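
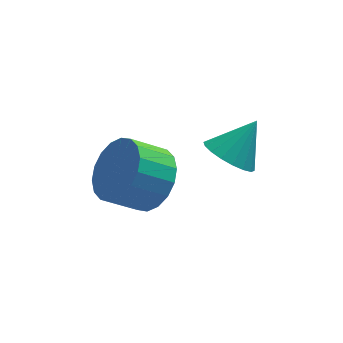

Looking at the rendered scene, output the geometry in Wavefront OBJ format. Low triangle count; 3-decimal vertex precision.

v 3.571 2.281 -0.362
v 3.885 2.812 -0.871
v 4.389 2.739 0.622
v 3.612 2.991 -0.728
v 3.332 3.029 -0.512
v 3.098 2.919 -0.267
v 2.958 2.683 -0.04
v 2.94 2.367 0.122
v 3.046 2.033 0.189
v 3.257 1.749 0.146
v 3.529 1.57 0.003
v 3.81 1.532 -0.213
v 4.043 1.642 -0.458
v 4.183 1.879 -0.684
v 4.202 2.195 -0.847
v 4.095 2.528 -0.913
v 1.55 2.429 -1.237
v 2.153 2.554 -0.436
v 1.173 2.455 0.317
v 0.57 2.331 -0.483
v 2.033 2.975 -0.537
v 1.053 2.876 0.216
v 1.817 3.288 -0.777
v 0.837 3.189 -0.024
v 1.548 3.431 -1.108
v 0.568 3.332 -0.354
v 1.279 3.376 -1.464
v 0.3 3.277 -0.711
v 1.065 3.133 -1.775
v 0.085 3.034 -1.022
v 0.946 2.751 -1.98
v -0.034 2.652 -1.226
v 0.947 2.305 -2.037
v -0.033 2.206 -1.284
v 1.067 1.884 -1.936
v 0.087 1.785 -1.183
v 1.283 1.571 -1.696
v 0.303 1.472 -0.943
v 1.552 1.428 -1.366
v 0.572 1.329 -0.612
v 1.82 1.483 -1.009
v 0.841 1.384 -0.256
v 2.035 1.726 -0.698
v 1.055 1.627 0.055
v 2.154 2.108 -0.494
v 1.174 2.009 0.26
f 2 1 4
f 2 4 3
f 4 1 5
f 4 5 3
f 5 1 6
f 5 6 3
f 6 1 7
f 6 7 3
f 7 1 8
f 7 8 3
f 8 1 9
f 8 9 3
f 9 1 10
f 9 10 3
f 10 1 11
f 10 11 3
f 11 1 12
f 11 12 3
f 12 1 13
f 12 13 3
f 13 1 14
f 13 14 3
f 14 1 15
f 14 15 3
f 15 1 16
f 15 16 3
f 16 1 2
f 16 2 3
f 18 17 21
f 18 21 19
f 19 21 22
f 19 22 20
f 21 17 23
f 21 23 22
f 22 23 24
f 22 24 20
f 23 17 25
f 23 25 24
f 24 25 26
f 24 26 20
f 25 17 27
f 25 27 26
f 26 27 28
f 26 28 20
f 27 17 29
f 27 29 28
f 28 29 30
f 28 30 20
f 29 17 31
f 29 31 30
f 30 31 32
f 30 32 20
f 31 17 33
f 31 33 32
f 32 33 34
f 32 34 20
f 33 17 35
f 33 35 34
f 34 35 36
f 34 36 20
f 35 17 37
f 35 37 36
f 36 37 38
f 36 38 20
f 37 17 39
f 37 39 38
f 38 39 40
f 38 40 20
f 39 17 41
f 39 41 40
f 40 41 42
f 40 42 20
f 41 17 43
f 41 43 42
f 42 43 44
f 42 44 20
f 43 17 45
f 43 45 44
f 44 45 46
f 44 46 20
f 45 17 18
f 45 18 46
f 46 18 19
f 46 19 20



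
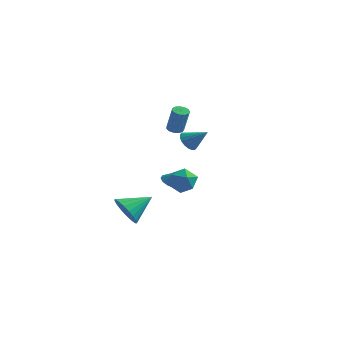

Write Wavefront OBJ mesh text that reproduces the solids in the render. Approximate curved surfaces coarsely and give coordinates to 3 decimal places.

v -0.144 -2.75 1.046
v 0.615 -3.197 1.106
v -0.795 -3.923 0.554
v -0.036 -4.37 0.614
v -0.456 -4.112 1.347
v -0.053 -3.387 1.651
v -0.127 -3.733 0.009
v 0.276 -3.008 0.313
v 0.626 -3.804 0.465
v 0.423 -4.039 1.292
v -0.603 -3.081 0.368
v -0.806 -3.316 1.195
v -3.184 0.917 -1.209
v -2.761 0.525 -1.487
v -2.616 0.923 -0.351
v -2.651 0.897 -1.563
v -2.745 1.277 -1.504
v -3.006 1.519 -1.332
v -3.336 1.531 -1.114
v -3.608 1.308 -0.932
v -3.718 0.936 -0.856
v -3.624 0.556 -0.915
v -3.363 0.314 -1.086
v -3.033 0.302 -1.305
v -4.256 3.429 1.877
v -3.824 3.683 1.779
v -3.292 3.384 3.344
v -3.724 3.131 3.443
v -4.011 3.877 1.879
v -3.479 3.578 3.445
v -4.276 3.929 1.979
v -3.744 3.63 3.545
v -4.534 3.822 2.047
v -4.002 3.523 3.612
v -4.704 3.591 2.06
v -4.172 3.292 3.626
v -4.732 3.308 2.016
v -4.2 3.01 3.581
v -4.608 3.064 1.927
v -4.076 2.766 3.493
v -4.373 2.936 1.823
v -3.841 2.637 3.388
v -4.101 2.964 1.736
v -3.569 2.666 3.301
v -3.878 3.141 1.694
v -3.346 2.842 3.259
v -3.775 3.408 1.71
v -3.243 3.11 3.275
v -3.034 -4.398 -1.639
v -2.502 -4.234 -2.482
v -2.106 -3.202 -0.821
v -2.818 -3.96 -2.523
v -3.171 -3.763 -2.412
v -3.501 -3.675 -2.167
v -3.749 -3.712 -1.831
v -3.874 -3.867 -1.461
v -3.854 -4.115 -1.123
v -3.692 -4.411 -0.873
v -3.416 -4.705 -0.756
v -3.074 -4.946 -0.792
v -2.725 -5.092 -0.974
v -2.429 -5.118 -1.271
v -2.238 -5.02 -1.632
v -2.184 -4.814 -1.994
v -2.278 -4.536 -2.294
v -2.566 1.811 1.654
v -2.196 2.082 1.112
v -1.434 1.929 2.486
v -2.321 2.339 1.247
v -2.496 2.491 1.462
v -2.684 2.509 1.715
v -2.848 2.388 1.956
v -2.957 2.153 2.137
v -2.989 1.85 2.223
v -2.936 1.54 2.195
v -2.81 1.283 2.061
v -2.636 1.131 1.846
v -2.448 1.114 1.592
v -2.283 1.234 1.351
v -2.175 1.469 1.17
v -2.143 1.772 1.085
f 1 12 6
f 1 6 2
f 1 2 8
f 1 8 11
f 1 11 12
f 2 6 10
f 6 12 5
f 12 11 3
f 11 8 7
f 8 2 9
f 4 10 5
f 4 5 3
f 4 3 7
f 4 7 9
f 4 9 10
f 5 10 6
f 3 5 12
f 7 3 11
f 9 7 8
f 10 9 2
f 14 13 16
f 14 16 15
f 16 13 17
f 16 17 15
f 17 13 18
f 17 18 15
f 18 13 19
f 18 19 15
f 19 13 20
f 19 20 15
f 20 13 21
f 20 21 15
f 21 13 22
f 21 22 15
f 22 13 23
f 22 23 15
f 23 13 24
f 23 24 15
f 24 13 14
f 24 14 15
f 26 25 29
f 26 29 27
f 27 29 30
f 27 30 28
f 29 25 31
f 29 31 30
f 30 31 32
f 30 32 28
f 31 25 33
f 31 33 32
f 32 33 34
f 32 34 28
f 33 25 35
f 33 35 34
f 34 35 36
f 34 36 28
f 35 25 37
f 35 37 36
f 36 37 38
f 36 38 28
f 37 25 39
f 37 39 38
f 38 39 40
f 38 40 28
f 39 25 41
f 39 41 40
f 40 41 42
f 40 42 28
f 41 25 43
f 41 43 42
f 42 43 44
f 42 44 28
f 43 25 45
f 43 45 44
f 44 45 46
f 44 46 28
f 45 25 47
f 45 47 46
f 46 47 48
f 46 48 28
f 47 25 26
f 47 26 48
f 48 26 27
f 48 27 28
f 50 49 52
f 50 52 51
f 52 49 53
f 52 53 51
f 53 49 54
f 53 54 51
f 54 49 55
f 54 55 51
f 55 49 56
f 55 56 51
f 56 49 57
f 56 57 51
f 57 49 58
f 57 58 51
f 58 49 59
f 58 59 51
f 59 49 60
f 59 60 51
f 60 49 61
f 60 61 51
f 61 49 62
f 61 62 51
f 62 49 63
f 62 63 51
f 63 49 64
f 63 64 51
f 64 49 65
f 64 65 51
f 65 49 50
f 65 50 51
f 67 66 69
f 67 69 68
f 69 66 70
f 69 70 68
f 70 66 71
f 70 71 68
f 71 66 72
f 71 72 68
f 72 66 73
f 72 73 68
f 73 66 74
f 73 74 68
f 74 66 75
f 74 75 68
f 75 66 76
f 75 76 68
f 76 66 77
f 76 77 68
f 77 66 78
f 77 78 68
f 78 66 79
f 78 79 68
f 79 66 80
f 79 80 68
f 80 66 81
f 80 81 68
f 81 66 67
f 81 67 68



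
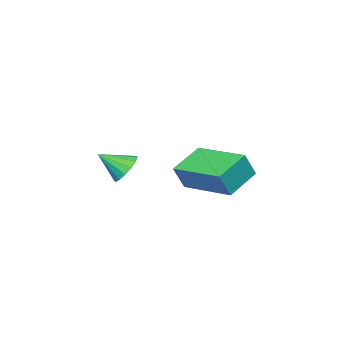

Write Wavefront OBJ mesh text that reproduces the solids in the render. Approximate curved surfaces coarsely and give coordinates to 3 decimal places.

v 2.748 2.118 -1.35
v 3.087 2.002 -0.568
v 2.82 3.882 -1.12
v 3.16 3.766 -0.338
v 3.84 2.134 -1.822
v 4.18 2.018 -1.04
v 3.913 3.898 -1.592
v 4.252 3.782 -0.81
v 3.72 -0.239 -1.853
v 4.216 -0.021 -2.061
v 4.24 -0.861 -1.267
v 4.15 0.149 -1.822
v 3.97 0.215 -1.592
v 3.723 0.16 -1.431
v 3.474 -0.003 -1.383
v 3.292 -0.228 -1.461
v 3.225 -0.456 -1.644
v 3.29 -0.627 -1.883
v 3.47 -0.693 -2.113
v 3.718 -0.637 -2.274
v 3.966 -0.475 -2.322
v 4.148 -0.249 -2.244
f 2 4 1
f 5 2 1
f 1 4 3
f 3 5 1
f 2 8 4
f 6 2 5
f 6 8 2
f 4 8 3
f 7 5 3
f 3 8 7
f 7 6 5
f 8 6 7
f 10 9 12
f 10 12 11
f 12 9 13
f 12 13 11
f 13 9 14
f 13 14 11
f 14 9 15
f 14 15 11
f 15 9 16
f 15 16 11
f 16 9 17
f 16 17 11
f 17 9 18
f 17 18 11
f 18 9 19
f 18 19 11
f 19 9 20
f 19 20 11
f 20 9 21
f 20 21 11
f 21 9 22
f 21 22 11
f 22 9 10
f 22 10 11



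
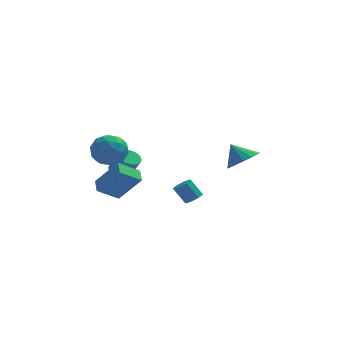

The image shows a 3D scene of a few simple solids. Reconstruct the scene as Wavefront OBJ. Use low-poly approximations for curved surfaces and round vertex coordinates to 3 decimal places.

v 0.699 -1.184 -0.775
v 0.975 -1.656 -0.483
v 0.317 -1.429 0.507
v 0.041 -0.956 0.215
v 1.206 -1.246 -0.424
v 0.548 -1.019 0.566
v 1.14 -0.799 -0.57
v 0.482 -0.572 0.42
v 0.816 -0.578 -0.836
v 0.158 -0.351 0.154
v 0.423 -0.711 -1.067
v -0.235 -0.484 -0.077
v 0.192 -1.121 -1.126
v -0.466 -0.894 -0.136
v 0.258 -1.568 -0.98
v -0.4 -1.341 0.01
v 0.582 -1.789 -0.714
v -0.076 -1.562 0.276
v -4.568 -2.93 0.617
v -3.287 -3.313 2.224
v -4.706 -2.046 0.937
v -3.425 -2.429 2.544
v -3.395 -2.451 -0.204
v -2.114 -2.834 1.403
v -3.533 -1.567 0.116
v -2.252 -1.95 1.723
v 3.442 -1.199 2.206
v 4.184 -1.522 2.89
v 2.718 -0.681 3.234
v 4.337 -1.016 2.743
v 4.25 -0.559 2.452
v 3.946 -0.274 2.094
v 3.508 -0.236 1.767
v 3.051 -0.457 1.557
v 2.699 -0.877 1.521
v 2.546 -1.382 1.669
v 2.633 -1.839 1.96
v 2.937 -2.125 2.317
v 3.376 -2.162 2.644
v 3.832 -1.941 2.854
v -3.476 0.35 0.667
v -2.888 0.669 0.498
v -2.275 0.208 1.764
v -2.864 -0.11 1.933
v -3.017 0.864 0.632
v -2.404 0.403 1.898
v -3.216 0.981 0.77
v -2.603 0.52 2.036
v -3.454 1.002 0.893
v -2.842 0.541 2.159
v -3.696 0.924 0.982
v -3.084 0.463 2.248
v -3.904 0.758 1.022
v -3.292 0.297 2.289
v -4.048 0.531 1.009
v -3.435 0.07 2.275
v -4.104 0.276 0.943
v -3.492 -0.185 2.209
v -4.065 0.032 0.836
v -3.452 -0.429 2.102
v -3.936 -0.163 0.702
v -3.323 -0.624 1.968
v -3.737 -0.28 0.564
v -3.124 -0.741 1.83
v -3.498 -0.301 0.441
v -2.886 -0.762 1.707
v -3.256 -0.223 0.352
v -2.644 -0.684 1.618
v -3.048 -0.057 0.311
v -2.436 -0.518 1.578
v -2.905 0.17 0.325
v -2.292 -0.291 1.591
v -2.848 0.425 0.391
v -2.236 -0.036 1.657
v -4.786 -2.318 3.891
v -3.8 -1.887 4.218
v -3.92 -3.733 3.142
v -2.934 -3.302 3.469
v -3.655 -3.701 4.235
v -4.19 -2.827 4.698
v -3.53 -2.793 2.662
v -4.065 -1.919 3.125
v -3.023 -2.181 3.459
v -3.101 -2.742 4.431
v -4.619 -2.878 2.929
v -4.697 -3.439 3.901
v -4.369 -1.978 4.12
v -3.351 -3.642 3.24
v -3.774 -3.877 3.69
v -3.195 -3.623 3.883
v -4.599 -2.531 4.402
v -4.019 -2.277 4.594
v -3.933 -3.344 4.605
v -3.701 -3.343 2.766
v -3.121 -3.089 2.958
v -4.525 -1.997 3.477
v -3.946 -1.743 3.67
v -3.787 -2.276 2.755
v -3.333 -1.897 3.866
v -2.824 -2.729 3.426
v -3.174 -2.43 2.952
v -3.489 -1.916 3.223
v -3.378 -2.227 4.437
v -2.869 -3.059 3.997
v -3.293 -3.294 4.448
v -3.608 -2.78 4.719
v -2.922 -2.4 3.991
v -4.851 -2.561 3.363
v -4.342 -3.393 2.923
v -4.112 -2.84 2.641
v -4.427 -2.326 2.912
v -4.896 -2.891 3.934
v -4.387 -3.723 3.494
v -4.231 -3.704 4.137
v -4.546 -3.19 4.408
v -4.798 -3.22 3.369
f 2 1 5
f 2 5 3
f 3 5 6
f 3 6 4
f 5 1 7
f 5 7 6
f 6 7 8
f 6 8 4
f 7 1 9
f 7 9 8
f 8 9 10
f 8 10 4
f 9 1 11
f 9 11 10
f 10 11 12
f 10 12 4
f 11 1 13
f 11 13 12
f 12 13 14
f 12 14 4
f 13 1 15
f 13 15 14
f 14 15 16
f 14 16 4
f 15 1 17
f 15 17 16
f 16 17 18
f 16 18 4
f 17 1 2
f 17 2 18
f 18 2 3
f 18 3 4
f 20 22 19
f 23 20 19
f 19 22 21
f 21 23 19
f 20 26 22
f 24 20 23
f 24 26 20
f 22 26 21
f 25 23 21
f 21 26 25
f 25 24 23
f 26 24 25
f 28 27 30
f 28 30 29
f 30 27 31
f 30 31 29
f 31 27 32
f 31 32 29
f 32 27 33
f 32 33 29
f 33 27 34
f 33 34 29
f 34 27 35
f 34 35 29
f 35 27 36
f 35 36 29
f 36 27 37
f 36 37 29
f 37 27 38
f 37 38 29
f 38 27 39
f 38 39 29
f 39 27 40
f 39 40 29
f 40 27 28
f 40 28 29
f 42 41 45
f 42 45 43
f 43 45 46
f 43 46 44
f 45 41 47
f 45 47 46
f 46 47 48
f 46 48 44
f 47 41 49
f 47 49 48
f 48 49 50
f 48 50 44
f 49 41 51
f 49 51 50
f 50 51 52
f 50 52 44
f 51 41 53
f 51 53 52
f 52 53 54
f 52 54 44
f 53 41 55
f 53 55 54
f 54 55 56
f 54 56 44
f 55 41 57
f 55 57 56
f 56 57 58
f 56 58 44
f 57 41 59
f 57 59 58
f 58 59 60
f 58 60 44
f 59 41 61
f 59 61 60
f 60 61 62
f 60 62 44
f 61 41 63
f 61 63 62
f 62 63 64
f 62 64 44
f 63 41 65
f 63 65 64
f 64 65 66
f 64 66 44
f 65 41 67
f 65 67 66
f 66 67 68
f 66 68 44
f 67 41 69
f 67 69 68
f 68 69 70
f 68 70 44
f 69 41 71
f 69 71 70
f 70 71 72
f 70 72 44
f 71 41 73
f 71 73 72
f 72 73 74
f 72 74 44
f 73 41 42
f 73 42 74
f 74 42 43
f 74 43 44
f 75 112 91
f 112 86 115
f 91 115 80
f 112 115 91
f 75 91 87
f 91 80 92
f 87 92 76
f 91 92 87
f 75 87 96
f 87 76 97
f 96 97 82
f 87 97 96
f 75 96 108
f 96 82 111
f 108 111 85
f 96 111 108
f 75 108 112
f 108 85 116
f 112 116 86
f 108 116 112
f 76 92 103
f 92 80 106
f 103 106 84
f 92 106 103
f 80 115 93
f 115 86 114
f 93 114 79
f 115 114 93
f 86 116 113
f 116 85 109
f 113 109 77
f 116 109 113
f 85 111 110
f 111 82 98
f 110 98 81
f 111 98 110
f 82 97 102
f 97 76 99
f 102 99 83
f 97 99 102
f 78 104 90
f 104 84 105
f 90 105 79
f 104 105 90
f 78 90 88
f 90 79 89
f 88 89 77
f 90 89 88
f 78 88 95
f 88 77 94
f 95 94 81
f 88 94 95
f 78 95 100
f 95 81 101
f 100 101 83
f 95 101 100
f 78 100 104
f 100 83 107
f 104 107 84
f 100 107 104
f 79 105 93
f 105 84 106
f 93 106 80
f 105 106 93
f 77 89 113
f 89 79 114
f 113 114 86
f 89 114 113
f 81 94 110
f 94 77 109
f 110 109 85
f 94 109 110
f 83 101 102
f 101 81 98
f 102 98 82
f 101 98 102
f 84 107 103
f 107 83 99
f 103 99 76
f 107 99 103



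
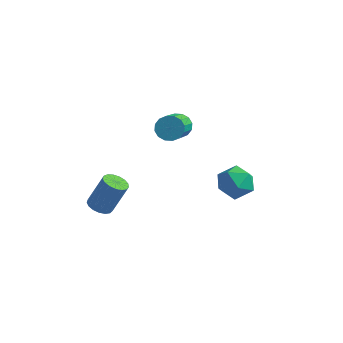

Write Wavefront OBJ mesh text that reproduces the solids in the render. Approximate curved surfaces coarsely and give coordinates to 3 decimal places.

v -1.029 -0.387 1.586
v -0.75 -0.622 1.109
v -0.153 -2.288 2.277
v -0.431 -2.053 2.754
v -0.536 -0.447 1.249
v 0.061 -2.112 2.417
v -0.453 -0.256 1.48
v 0.144 -1.921 2.647
v -0.525 -0.1 1.738
v 0.073 -1.765 2.906
v -0.731 -0.021 1.957
v -0.134 -1.686 3.124
v -1.017 -0.04 2.075
v -0.42 -1.706 3.243
v -1.307 -0.152 2.063
v -0.71 -1.818 3.231
v -1.521 -0.328 1.923
v -0.924 -1.993 3.091
v -1.604 -0.519 1.693
v -1.007 -2.184 2.86
v -1.533 -0.675 1.434
v -0.935 -2.34 2.602
v -1.326 -0.754 1.216
v -0.729 -2.419 2.383
v -1.04 -0.734 1.097
v -0.443 -2.4 2.265
v -3.007 -3.185 -2.233
v -2.675 -2.791 -2.478
v -2.162 -2.361 -1.091
v -2.493 -2.755 -0.847
v -2.91 -2.66 -2.432
v -2.396 -2.23 -1.045
v -3.166 -2.649 -2.341
v -2.653 -2.218 -0.954
v -3.387 -2.76 -2.225
v -2.873 -2.33 -0.838
v -3.52 -2.969 -2.111
v -3.006 -2.539 -0.724
v -3.535 -3.228 -2.025
v -3.022 -2.798 -0.638
v -3.43 -3.476 -1.986
v -2.917 -3.046 -0.6
v -3.227 -3.658 -2.005
v -2.714 -3.228 -0.618
v -2.974 -3.732 -2.076
v -2.461 -3.302 -0.689
v -2.729 -3.68 -2.183
v -2.215 -3.25 -0.796
v -2.547 -3.515 -2.301
v -2.034 -3.085 -0.914
v -2.47 -3.274 -2.404
v -1.957 -2.844 -1.017
v -2.516 -3.013 -2.468
v -2.003 -2.583 -1.081
v 1.998 -1.05 0.794
v 2.619 -0.864 0.242
v 1.901 -2.316 0.258
v 2.522 -2.13 -0.294
v 2.699 -2.208 0.536
v 2.759 -1.426 0.867
v 1.761 -1.754 -0.367
v 1.821 -0.972 -0.036
v 2.473 -1.299 -0.475
v 3.052 -1.58 0.082
v 1.468 -1.6 0.418
v 2.047 -1.881 0.975
f 2 1 5
f 2 5 3
f 3 5 6
f 3 6 4
f 5 1 7
f 5 7 6
f 6 7 8
f 6 8 4
f 7 1 9
f 7 9 8
f 8 9 10
f 8 10 4
f 9 1 11
f 9 11 10
f 10 11 12
f 10 12 4
f 11 1 13
f 11 13 12
f 12 13 14
f 12 14 4
f 13 1 15
f 13 15 14
f 14 15 16
f 14 16 4
f 15 1 17
f 15 17 16
f 16 17 18
f 16 18 4
f 17 1 19
f 17 19 18
f 18 19 20
f 18 20 4
f 19 1 21
f 19 21 20
f 20 21 22
f 20 22 4
f 21 1 23
f 21 23 22
f 22 23 24
f 22 24 4
f 23 1 25
f 23 25 24
f 24 25 26
f 24 26 4
f 25 1 2
f 25 2 26
f 26 2 3
f 26 3 4
f 28 27 31
f 28 31 29
f 29 31 32
f 29 32 30
f 31 27 33
f 31 33 32
f 32 33 34
f 32 34 30
f 33 27 35
f 33 35 34
f 34 35 36
f 34 36 30
f 35 27 37
f 35 37 36
f 36 37 38
f 36 38 30
f 37 27 39
f 37 39 38
f 38 39 40
f 38 40 30
f 39 27 41
f 39 41 40
f 40 41 42
f 40 42 30
f 41 27 43
f 41 43 42
f 42 43 44
f 42 44 30
f 43 27 45
f 43 45 44
f 44 45 46
f 44 46 30
f 45 27 47
f 45 47 46
f 46 47 48
f 46 48 30
f 47 27 49
f 47 49 48
f 48 49 50
f 48 50 30
f 49 27 51
f 49 51 50
f 50 51 52
f 50 52 30
f 51 27 53
f 51 53 52
f 52 53 54
f 52 54 30
f 53 27 28
f 53 28 54
f 54 28 29
f 54 29 30
f 55 66 60
f 55 60 56
f 55 56 62
f 55 62 65
f 55 65 66
f 56 60 64
f 60 66 59
f 66 65 57
f 65 62 61
f 62 56 63
f 58 64 59
f 58 59 57
f 58 57 61
f 58 61 63
f 58 63 64
f 59 64 60
f 57 59 66
f 61 57 65
f 63 61 62
f 64 63 56



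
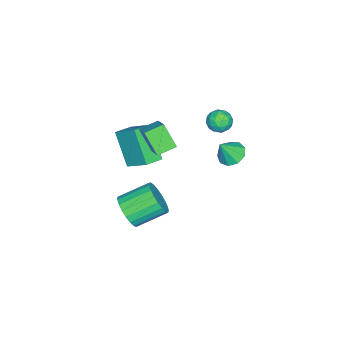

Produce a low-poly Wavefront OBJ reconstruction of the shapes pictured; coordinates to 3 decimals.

v 2.134 -0.178 3.349
v 3.105 0.603 4.166
v 2.447 0.679 2.158
v 3.418 1.46 2.975
v 2.922 -0.86 3.065
v 3.893 -0.079 3.882
v 3.235 -0.003 1.874
v 4.206 0.778 2.691
v -0.134 2.754 3.179
v 0.274 3.058 2.647
v 0.606 1.822 3.213
v 1.014 2.126 2.681
v 0.999 2.429 3.352
v 0.541 3.005 3.33
v 0.339 1.875 2.53
v -0.119 2.451 2.508
v 0.566 2.515 2.245
v 0.974 2.857 2.754
v -0.094 2.023 3.106
v 0.314 2.365 3.615
v 0.005 2.988 2.91
v 0.875 1.892 2.95
v 0.866 2.07 3.344
v 1.106 2.249 3.032
v 0.162 2.957 3.312
v 0.401 3.136 2.999
v 0.828 2.766 3.413
v 0.479 1.744 2.861
v 0.718 1.923 2.548
v -0.226 2.631 2.828
v 0.014 2.81 2.516
v 0.052 2.114 2.447
v 0.416 2.847 2.361
v 0.851 2.299 2.381
v 0.455 2.152 2.292
v 0.186 2.49 2.28
v 0.656 3.049 2.66
v 1.091 2.501 2.68
v 1.082 2.679 3.074
v 0.813 3.018 3.062
v 0.828 2.729 2.424
v -0.211 2.379 3.18
v 0.224 1.831 3.2
v 0.067 1.862 2.798
v -0.202 2.201 2.786
v 0.029 2.581 3.479
v 0.464 2.033 3.499
v 0.694 2.39 3.58
v 0.425 2.728 3.568
v 0.052 2.151 3.436
v 3.568 -1.28 -3.435
v 4.271 -1.222 -2.684
v 3.254 0.098 -1.834
v 2.552 0.04 -2.585
v 4.415 -0.931 -2.963
v 3.399 0.389 -2.114
v 4.413 -0.701 -3.324
v 3.396 0.619 -2.475
v 4.264 -0.57 -3.704
v 3.248 0.75 -2.855
v 3.996 -0.563 -4.038
v 2.979 0.757 -3.188
v 3.653 -0.679 -4.267
v 2.637 0.641 -3.417
v 3.296 -0.899 -4.352
v 2.28 0.421 -3.503
v 2.986 -1.185 -4.279
v 1.969 0.135 -3.429
v 2.776 -1.488 -4.06
v 1.76 -0.168 -3.21
v 2.704 -1.754 -3.732
v 1.687 -0.434 -2.883
v 2.781 -1.939 -3.354
v 1.764 -0.619 -2.504
v 2.994 -2.009 -2.989
v 1.977 -0.689 -2.139
v 3.306 -1.954 -2.701
v 2.29 -0.634 -1.852
v 3.664 -1.782 -2.54
v 2.647 -0.462 -1.691
v 4.005 -1.523 -2.534
v 2.989 -0.203 -1.685
v 1.544 3.603 1.656
v 2.246 3.741 1.322
v 2.156 3.217 2.784
v 2.07 4.187 1.571
v 1.647 4.36 1.86
v 1.176 4.179 2.053
v 0.877 3.729 2.061
v 0.89 3.22 1.88
v 1.209 2.891 1.594
v 1.685 2.895 1.337
v 2.094 3.23 1.229
v 1.849 -2.757 1.162
v 2.184 -1.487 2.111
v 0.874 -2.344 0.953
v 1.208 -1.074 1.902
v 2.672 -1.686 -0.562
v 3.006 -0.416 0.387
v 1.696 -1.273 -0.771
v 2.031 -0.003 0.178
f 2 4 1
f 5 2 1
f 1 4 3
f 3 5 1
f 2 8 4
f 6 2 5
f 6 8 2
f 4 8 3
f 7 5 3
f 3 8 7
f 7 6 5
f 8 6 7
f 9 46 25
f 46 20 49
f 25 49 14
f 46 49 25
f 9 25 21
f 25 14 26
f 21 26 10
f 25 26 21
f 9 21 30
f 21 10 31
f 30 31 16
f 21 31 30
f 9 30 42
f 30 16 45
f 42 45 19
f 30 45 42
f 9 42 46
f 42 19 50
f 46 50 20
f 42 50 46
f 10 26 37
f 26 14 40
f 37 40 18
f 26 40 37
f 14 49 27
f 49 20 48
f 27 48 13
f 49 48 27
f 20 50 47
f 50 19 43
f 47 43 11
f 50 43 47
f 19 45 44
f 45 16 32
f 44 32 15
f 45 32 44
f 16 31 36
f 31 10 33
f 36 33 17
f 31 33 36
f 12 38 24
f 38 18 39
f 24 39 13
f 38 39 24
f 12 24 22
f 24 13 23
f 22 23 11
f 24 23 22
f 12 22 29
f 22 11 28
f 29 28 15
f 22 28 29
f 12 29 34
f 29 15 35
f 34 35 17
f 29 35 34
f 12 34 38
f 34 17 41
f 38 41 18
f 34 41 38
f 13 39 27
f 39 18 40
f 27 40 14
f 39 40 27
f 11 23 47
f 23 13 48
f 47 48 20
f 23 48 47
f 15 28 44
f 28 11 43
f 44 43 19
f 28 43 44
f 17 35 36
f 35 15 32
f 36 32 16
f 35 32 36
f 18 41 37
f 41 17 33
f 37 33 10
f 41 33 37
f 52 51 55
f 52 55 53
f 53 55 56
f 53 56 54
f 55 51 57
f 55 57 56
f 56 57 58
f 56 58 54
f 57 51 59
f 57 59 58
f 58 59 60
f 58 60 54
f 59 51 61
f 59 61 60
f 60 61 62
f 60 62 54
f 61 51 63
f 61 63 62
f 62 63 64
f 62 64 54
f 63 51 65
f 63 65 64
f 64 65 66
f 64 66 54
f 65 51 67
f 65 67 66
f 66 67 68
f 66 68 54
f 67 51 69
f 67 69 68
f 68 69 70
f 68 70 54
f 69 51 71
f 69 71 70
f 70 71 72
f 70 72 54
f 71 51 73
f 71 73 72
f 72 73 74
f 72 74 54
f 73 51 75
f 73 75 74
f 74 75 76
f 74 76 54
f 75 51 77
f 75 77 76
f 76 77 78
f 76 78 54
f 77 51 79
f 77 79 78
f 78 79 80
f 78 80 54
f 79 51 81
f 79 81 80
f 80 81 82
f 80 82 54
f 81 51 52
f 81 52 82
f 82 52 53
f 82 53 54
f 84 83 86
f 84 86 85
f 86 83 87
f 86 87 85
f 87 83 88
f 87 88 85
f 88 83 89
f 88 89 85
f 89 83 90
f 89 90 85
f 90 83 91
f 90 91 85
f 91 83 92
f 91 92 85
f 92 83 93
f 92 93 85
f 93 83 84
f 93 84 85
f 95 97 94
f 98 95 94
f 94 97 96
f 96 98 94
f 95 101 97
f 99 95 98
f 99 101 95
f 97 101 96
f 100 98 96
f 96 101 100
f 100 99 98
f 101 99 100



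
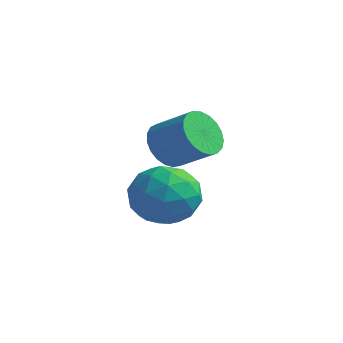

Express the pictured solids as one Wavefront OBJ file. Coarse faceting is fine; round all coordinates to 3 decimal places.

v -0.793 2.011 -0.962
v -0.489 2.491 -0.004
v 0.929 1.989 -1.496
v 1.233 2.469 -0.538
v 0.858 1.419 -0.541
v -0.207 1.433 -0.211
v 0.647 3.047 -1.289
v -0.418 3.061 -0.959
v 0.4 3.131 -0.205
v 0.531 2.126 0.257
v -0.091 2.354 -1.757
v 0.04 1.349 -1.295
v -0.792 2.253 -0.436
v 1.232 2.227 -1.064
v 1.012 1.61 -1.066
v 1.19 1.892 -0.502
v -0.626 1.631 -0.558
v -0.448 1.913 0.006
v 0.344 1.283 -0.31
v 0.888 2.567 -1.506
v 1.066 2.849 -0.942
v -0.75 2.588 -0.998
v -0.572 2.87 -0.434
v 0.096 3.197 -1.19
v -0.091 2.912 0.009
v 0.921 2.898 -0.305
v 0.577 3.238 -0.747
v -0.049 3.246 -0.553
v -0.014 2.32 0.281
v 0.998 2.307 -0.033
v 0.777 1.69 -0.035
v 0.152 1.699 0.159
v 0.509 2.697 0.162
v -0.558 2.173 -1.467
v 0.454 2.16 -1.781
v 0.288 2.781 -1.659
v -0.337 2.79 -1.465
v -0.481 1.582 -1.195
v 0.531 1.568 -1.509
v 0.489 1.234 -0.947
v -0.137 1.242 -0.753
v -0.069 1.783 -1.662
v 0.659 1.807 1.424
v 1.091 1.545 0.804
v 2.214 1.711 1.516
v 1.781 1.973 2.136
v 1.079 1.872 0.746
v 2.202 2.039 1.458
v 0.994 2.188 0.806
v 2.117 2.355 1.518
v 0.851 2.439 0.972
v 1.974 2.605 1.685
v 0.675 2.579 1.217
v 1.798 2.746 1.929
v 0.496 2.587 1.497
v 1.619 2.753 2.21
v 0.346 2.459 1.765
v 1.468 2.626 2.477
v 0.249 2.219 1.974
v 1.372 2.385 2.686
v 0.223 1.907 2.087
v 1.346 2.074 2.8
v 0.272 1.578 2.086
v 1.395 1.745 2.798
v 0.389 1.289 1.971
v 1.511 1.455 2.683
v 0.551 1.089 1.76
v 1.674 1.255 2.473
v 0.733 1.013 1.492
v 1.856 1.179 2.204
v 0.901 1.075 1.212
v 2.024 1.241 1.924
v 1.028 1.263 0.968
v 2.151 1.429 1.681
f 1 38 17
f 38 12 41
f 17 41 6
f 38 41 17
f 1 17 13
f 17 6 18
f 13 18 2
f 17 18 13
f 1 13 22
f 13 2 23
f 22 23 8
f 13 23 22
f 1 22 34
f 22 8 37
f 34 37 11
f 22 37 34
f 1 34 38
f 34 11 42
f 38 42 12
f 34 42 38
f 2 18 29
f 18 6 32
f 29 32 10
f 18 32 29
f 6 41 19
f 41 12 40
f 19 40 5
f 41 40 19
f 12 42 39
f 42 11 35
f 39 35 3
f 42 35 39
f 11 37 36
f 37 8 24
f 36 24 7
f 37 24 36
f 8 23 28
f 23 2 25
f 28 25 9
f 23 25 28
f 4 30 16
f 30 10 31
f 16 31 5
f 30 31 16
f 4 16 14
f 16 5 15
f 14 15 3
f 16 15 14
f 4 14 21
f 14 3 20
f 21 20 7
f 14 20 21
f 4 21 26
f 21 7 27
f 26 27 9
f 21 27 26
f 4 26 30
f 26 9 33
f 30 33 10
f 26 33 30
f 5 31 19
f 31 10 32
f 19 32 6
f 31 32 19
f 3 15 39
f 15 5 40
f 39 40 12
f 15 40 39
f 7 20 36
f 20 3 35
f 36 35 11
f 20 35 36
f 9 27 28
f 27 7 24
f 28 24 8
f 27 24 28
f 10 33 29
f 33 9 25
f 29 25 2
f 33 25 29
f 44 43 47
f 44 47 45
f 45 47 48
f 45 48 46
f 47 43 49
f 47 49 48
f 48 49 50
f 48 50 46
f 49 43 51
f 49 51 50
f 50 51 52
f 50 52 46
f 51 43 53
f 51 53 52
f 52 53 54
f 52 54 46
f 53 43 55
f 53 55 54
f 54 55 56
f 54 56 46
f 55 43 57
f 55 57 56
f 56 57 58
f 56 58 46
f 57 43 59
f 57 59 58
f 58 59 60
f 58 60 46
f 59 43 61
f 59 61 60
f 60 61 62
f 60 62 46
f 61 43 63
f 61 63 62
f 62 63 64
f 62 64 46
f 63 43 65
f 63 65 64
f 64 65 66
f 64 66 46
f 65 43 67
f 65 67 66
f 66 67 68
f 66 68 46
f 67 43 69
f 67 69 68
f 68 69 70
f 68 70 46
f 69 43 71
f 69 71 70
f 70 71 72
f 70 72 46
f 71 43 73
f 71 73 72
f 72 73 74
f 72 74 46
f 73 43 44
f 73 44 74
f 74 44 45
f 74 45 46



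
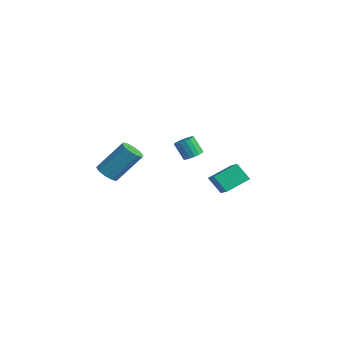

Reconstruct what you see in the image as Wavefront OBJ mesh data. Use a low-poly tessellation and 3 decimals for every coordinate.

v 3.663 -0.113 1.195
v 3.823 1.082 1.756
v 2.26 0.513 0.259
v 2.419 1.708 0.819
v 4.321 0.172 0.401
v 4.48 1.367 0.961
v 2.917 0.798 -0.536
v 3.077 1.993 0.025
v -0.947 -3.138 0.192
v -0.404 -2.943 -0.129
v 0.049 -1.768 1.346
v -0.493 -1.962 1.668
v -0.709 -2.694 -0.234
v -0.256 -1.518 1.241
v -1.105 -2.614 -0.176
v -0.652 -1.438 1.299
v -1.44 -2.734 0.022
v -0.987 -1.558 1.497
v -1.587 -3.008 0.286
v -1.134 -1.833 1.761
v -1.489 -3.332 0.514
v -1.036 -2.157 1.989
v -1.184 -3.582 0.619
v -0.731 -2.406 2.094
v -0.788 -3.662 0.561
v -0.335 -2.486 2.036
v -0.453 -3.542 0.363
v 0 -2.366 1.838
v -0.306 -3.267 0.099
v 0.147 -2.092 1.574
v -2.551 2.874 -1.029
v -2.068 2.921 -0.75
v -2.586 2.673 0.188
v -3.069 2.626 -0.091
v -2.171 3.168 -0.742
v -2.689 2.921 0.197
v -2.361 3.348 -0.799
v -2.879 3.101 0.139
v -2.595 3.419 -0.91
v -3.113 3.172 0.029
v -2.818 3.365 -1.047
v -3.337 3.118 -0.109
v -2.981 3.199 -1.181
v -3.499 2.952 -0.243
v -3.045 2.958 -1.28
v -3.563 2.711 -0.341
v -2.995 2.698 -1.321
v -3.514 2.451 -0.383
v -2.844 2.478 -1.295
v -3.363 2.231 -0.357
v -2.626 2.349 -1.209
v -3.144 2.101 -0.271
v -2.391 2.34 -1.081
v -2.909 2.092 -0.143
v -2.192 2.453 -0.942
v -2.71 2.206 -0.003
v -2.075 2.663 -0.822
v -2.594 2.415 0.116
f 2 4 1
f 5 2 1
f 1 4 3
f 3 5 1
f 2 8 4
f 6 2 5
f 6 8 2
f 4 8 3
f 7 5 3
f 3 8 7
f 7 6 5
f 8 6 7
f 10 9 13
f 10 13 11
f 11 13 14
f 11 14 12
f 13 9 15
f 13 15 14
f 14 15 16
f 14 16 12
f 15 9 17
f 15 17 16
f 16 17 18
f 16 18 12
f 17 9 19
f 17 19 18
f 18 19 20
f 18 20 12
f 19 9 21
f 19 21 20
f 20 21 22
f 20 22 12
f 21 9 23
f 21 23 22
f 22 23 24
f 22 24 12
f 23 9 25
f 23 25 24
f 24 25 26
f 24 26 12
f 25 9 27
f 25 27 26
f 26 27 28
f 26 28 12
f 27 9 29
f 27 29 28
f 28 29 30
f 28 30 12
f 29 9 10
f 29 10 30
f 30 10 11
f 30 11 12
f 32 31 35
f 32 35 33
f 33 35 36
f 33 36 34
f 35 31 37
f 35 37 36
f 36 37 38
f 36 38 34
f 37 31 39
f 37 39 38
f 38 39 40
f 38 40 34
f 39 31 41
f 39 41 40
f 40 41 42
f 40 42 34
f 41 31 43
f 41 43 42
f 42 43 44
f 42 44 34
f 43 31 45
f 43 45 44
f 44 45 46
f 44 46 34
f 45 31 47
f 45 47 46
f 46 47 48
f 46 48 34
f 47 31 49
f 47 49 48
f 48 49 50
f 48 50 34
f 49 31 51
f 49 51 50
f 50 51 52
f 50 52 34
f 51 31 53
f 51 53 52
f 52 53 54
f 52 54 34
f 53 31 55
f 53 55 54
f 54 55 56
f 54 56 34
f 55 31 57
f 55 57 56
f 56 57 58
f 56 58 34
f 57 31 32
f 57 32 58
f 58 32 33
f 58 33 34



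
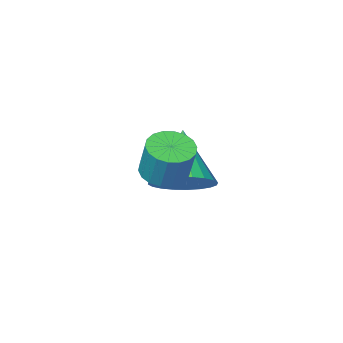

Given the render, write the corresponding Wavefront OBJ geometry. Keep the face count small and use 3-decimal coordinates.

v -0.503 0.622 2.595
v 0.108 0.383 2.668
v 0.154 0.838 3.778
v -0.457 1.078 3.705
v 0.155 0.65 2.557
v 0.201 1.105 3.666
v 0.073 0.912 2.453
v 0.119 1.367 3.562
v -0.124 1.117 2.377
v -0.078 1.572 3.486
v -0.396 1.223 2.344
v -0.35 1.679 3.454
v -0.689 1.211 2.361
v -0.643 1.666 3.471
v -0.945 1.082 2.425
v -0.899 1.537 3.534
v -1.114 0.862 2.522
v -1.068 1.317 3.632
v -1.161 0.595 2.634
v -1.115 1.05 3.743
v -1.079 0.333 2.738
v -1.033 0.788 3.847
v -0.882 0.128 2.814
v -0.836 0.583 3.923
v -0.61 0.021 2.846
v -0.564 0.477 3.956
v -0.317 0.034 2.829
v -0.271 0.489 3.939
v -0.061 0.163 2.766
v -0.015 0.618 3.875
v -2.35 -1.592 0.477
v -1.457 -1.898 0.651
v -3.01 -2.728 1.863
v -1.48 -1.604 0.882
v -1.635 -1.307 1.05
v -1.899 -1.055 1.131
v -2.232 -0.884 1.113
v -2.582 -0.82 0.998
v -2.898 -0.875 0.803
v -3.13 -1.039 0.559
v -3.243 -1.287 0.302
v -3.22 -1.581 0.072
v -3.065 -1.877 -0.097
v -2.801 -2.13 -0.178
v -2.468 -2.301 -0.16
v -2.117 -2.364 -0.045
v -1.802 -2.31 0.15
v -1.57 -2.146 0.394
f 2 1 5
f 2 5 3
f 3 5 6
f 3 6 4
f 5 1 7
f 5 7 6
f 6 7 8
f 6 8 4
f 7 1 9
f 7 9 8
f 8 9 10
f 8 10 4
f 9 1 11
f 9 11 10
f 10 11 12
f 10 12 4
f 11 1 13
f 11 13 12
f 12 13 14
f 12 14 4
f 13 1 15
f 13 15 14
f 14 15 16
f 14 16 4
f 15 1 17
f 15 17 16
f 16 17 18
f 16 18 4
f 17 1 19
f 17 19 18
f 18 19 20
f 18 20 4
f 19 1 21
f 19 21 20
f 20 21 22
f 20 22 4
f 21 1 23
f 21 23 22
f 22 23 24
f 22 24 4
f 23 1 25
f 23 25 24
f 24 25 26
f 24 26 4
f 25 1 27
f 25 27 26
f 26 27 28
f 26 28 4
f 27 1 29
f 27 29 28
f 28 29 30
f 28 30 4
f 29 1 2
f 29 2 30
f 30 2 3
f 30 3 4
f 32 31 34
f 32 34 33
f 34 31 35
f 34 35 33
f 35 31 36
f 35 36 33
f 36 31 37
f 36 37 33
f 37 31 38
f 37 38 33
f 38 31 39
f 38 39 33
f 39 31 40
f 39 40 33
f 40 31 41
f 40 41 33
f 41 31 42
f 41 42 33
f 42 31 43
f 42 43 33
f 43 31 44
f 43 44 33
f 44 31 45
f 44 45 33
f 45 31 46
f 45 46 33
f 46 31 47
f 46 47 33
f 47 31 48
f 47 48 33
f 48 31 32
f 48 32 33



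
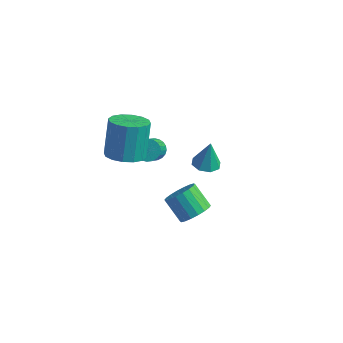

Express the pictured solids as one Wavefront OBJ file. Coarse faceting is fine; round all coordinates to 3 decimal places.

v -3.426 -0.347 0.809
v -2.525 -0.417 0.979
v -2.772 0.398 2.621
v -3.674 0.467 2.451
v -2.577 0.004 0.762
v -2.825 0.819 2.405
v -2.857 0.331 0.558
v -3.105 1.145 2.201
v -3.29 0.476 0.421
v -3.537 1.29 2.064
v -3.759 0.4 0.388
v -4.006 1.215 2.031
v -4.139 0.125 0.468
v -4.386 0.939 2.11
v -4.328 -0.278 0.639
v -4.575 0.537 2.281
v -4.275 -0.699 0.855
v -4.523 0.116 2.498
v -3.995 -1.025 1.059
v -4.243 -0.211 2.702
v -3.563 -1.17 1.196
v -3.81 -0.356 2.839
v -3.094 -1.095 1.229
v -3.341 -0.28 2.872
v -2.714 -0.819 1.15
v -2.961 -0.005 2.792
v -1.622 3.593 -2.597
v -0.944 3.594 -2.64
v -1.538 3.847 -1.243
v -1.149 4.067 -2.715
v -1.632 4.261 -2.722
v -2.109 4.065 -2.655
v -2.301 3.592 -2.554
v -2.096 3.119 -2.478
v -1.613 2.925 -2.472
v -1.136 3.121 -2.539
v 1.117 -2.244 0.987
v 1.623 -2.019 1.478
v 0.728 -1.77 2.284
v 0.223 -1.996 1.793
v 1.552 -1.742 1.314
v 0.657 -1.494 2.12
v 1.394 -1.565 1.085
v 0.5 -1.317 1.891
v 1.182 -1.523 0.837
v 0.288 -1.274 1.643
v 0.958 -1.623 0.618
v 0.063 -1.375 1.424
v 0.764 -1.846 0.472
v -0.131 -1.598 1.279
v 0.641 -2.149 0.429
v -0.254 -1.9 1.235
v 0.612 -2.47 0.496
v -0.283 -2.221 1.302
v 0.683 -2.746 0.66
v -0.212 -2.498 1.466
v 0.84 -2.923 0.889
v -0.054 -2.675 1.695
v 1.052 -2.966 1.137
v 0.158 -2.717 1.943
v 1.277 -2.865 1.356
v 0.382 -2.617 2.162
v 1.471 -2.642 1.501
v 0.576 -2.394 2.308
v 1.594 -2.34 1.545
v 0.699 -2.091 2.351
v -3.686 2.478 -1.574
v -3.43 2.9 -1.27
v -2.998 1.664 0.079
v -3.254 1.242 -0.226
v -3.642 2.911 -1.191
v -3.21 1.675 0.157
v -3.861 2.857 -1.171
v -3.428 1.62 0.177
v -4.053 2.745 -1.212
v -3.62 1.508 0.136
v -4.189 2.592 -1.309
v -3.757 1.356 0.04
v -4.249 2.422 -1.446
v -3.817 1.185 -0.097
v -4.223 2.26 -1.602
v -3.791 1.024 -0.253
v -4.115 2.132 -1.754
v -3.683 0.896 -0.406
v -3.942 2.056 -1.879
v -3.51 0.82 -0.53
v -3.73 2.045 -1.957
v -3.298 0.809 -0.609
v -3.512 2.1 -1.977
v -3.079 0.863 -0.629
v -3.32 2.212 -1.936
v -2.887 0.975 -0.588
v -3.183 2.364 -1.84
v -2.751 1.128 -0.491
v -3.123 2.535 -1.703
v -2.691 1.298 -0.354
v -3.149 2.696 -1.547
v -2.717 1.46 -0.198
v -3.257 2.824 -1.394
v -2.825 1.588 -0.046
f 2 1 5
f 2 5 3
f 3 5 6
f 3 6 4
f 5 1 7
f 5 7 6
f 6 7 8
f 6 8 4
f 7 1 9
f 7 9 8
f 8 9 10
f 8 10 4
f 9 1 11
f 9 11 10
f 10 11 12
f 10 12 4
f 11 1 13
f 11 13 12
f 12 13 14
f 12 14 4
f 13 1 15
f 13 15 14
f 14 15 16
f 14 16 4
f 15 1 17
f 15 17 16
f 16 17 18
f 16 18 4
f 17 1 19
f 17 19 18
f 18 19 20
f 18 20 4
f 19 1 21
f 19 21 20
f 20 21 22
f 20 22 4
f 21 1 23
f 21 23 22
f 22 23 24
f 22 24 4
f 23 1 25
f 23 25 24
f 24 25 26
f 24 26 4
f 25 1 2
f 25 2 26
f 26 2 3
f 26 3 4
f 28 27 30
f 28 30 29
f 30 27 31
f 30 31 29
f 31 27 32
f 31 32 29
f 32 27 33
f 32 33 29
f 33 27 34
f 33 34 29
f 34 27 35
f 34 35 29
f 35 27 36
f 35 36 29
f 36 27 28
f 36 28 29
f 38 37 41
f 38 41 39
f 39 41 42
f 39 42 40
f 41 37 43
f 41 43 42
f 42 43 44
f 42 44 40
f 43 37 45
f 43 45 44
f 44 45 46
f 44 46 40
f 45 37 47
f 45 47 46
f 46 47 48
f 46 48 40
f 47 37 49
f 47 49 48
f 48 49 50
f 48 50 40
f 49 37 51
f 49 51 50
f 50 51 52
f 50 52 40
f 51 37 53
f 51 53 52
f 52 53 54
f 52 54 40
f 53 37 55
f 53 55 54
f 54 55 56
f 54 56 40
f 55 37 57
f 55 57 56
f 56 57 58
f 56 58 40
f 57 37 59
f 57 59 58
f 58 59 60
f 58 60 40
f 59 37 61
f 59 61 60
f 60 61 62
f 60 62 40
f 61 37 63
f 61 63 62
f 62 63 64
f 62 64 40
f 63 37 65
f 63 65 64
f 64 65 66
f 64 66 40
f 65 37 38
f 65 38 66
f 66 38 39
f 66 39 40
f 68 67 71
f 68 71 69
f 69 71 72
f 69 72 70
f 71 67 73
f 71 73 72
f 72 73 74
f 72 74 70
f 73 67 75
f 73 75 74
f 74 75 76
f 74 76 70
f 75 67 77
f 75 77 76
f 76 77 78
f 76 78 70
f 77 67 79
f 77 79 78
f 78 79 80
f 78 80 70
f 79 67 81
f 79 81 80
f 80 81 82
f 80 82 70
f 81 67 83
f 81 83 82
f 82 83 84
f 82 84 70
f 83 67 85
f 83 85 84
f 84 85 86
f 84 86 70
f 85 67 87
f 85 87 86
f 86 87 88
f 86 88 70
f 87 67 89
f 87 89 88
f 88 89 90
f 88 90 70
f 89 67 91
f 89 91 90
f 90 91 92
f 90 92 70
f 91 67 93
f 91 93 92
f 92 93 94
f 92 94 70
f 93 67 95
f 93 95 94
f 94 95 96
f 94 96 70
f 95 67 97
f 95 97 96
f 96 97 98
f 96 98 70
f 97 67 99
f 97 99 98
f 98 99 100
f 98 100 70
f 99 67 68
f 99 68 100
f 100 68 69
f 100 69 70



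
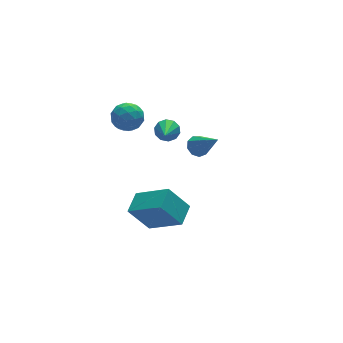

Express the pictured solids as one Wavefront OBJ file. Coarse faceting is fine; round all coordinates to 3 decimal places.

v -2.361 2.148 0.36
v -1.564 2.156 0.215
v -2.236 1.004 0.985
v -1.439 1.012 0.84
v -1.762 1.546 1.357
v -1.839 2.253 0.97
v -1.961 0.907 0.23
v -2.038 1.614 -0.157
v -1.317 1.389 0.135
v -1.194 1.784 0.831
v -2.606 1.376 0.369
v -2.483 1.771 1.065
v -1.974 2.252 0.232
v -1.826 0.908 0.968
v -2.016 1.221 1.271
v -1.548 1.226 1.186
v -2.135 2.309 0.676
v -1.667 2.314 0.591
v -1.783 1.955 1.262
v -2.133 0.846 0.609
v -1.665 0.851 0.524
v -2.252 1.934 0.014
v -1.784 1.939 -0.071
v -2.017 1.205 -0.062
v -1.36 1.806 0.1
v -1.286 1.134 0.468
v -1.593 1.073 0.109
v -1.638 1.488 -0.118
v -1.288 2.038 0.509
v -1.214 1.366 0.877
v -1.404 1.679 1.181
v -1.45 2.095 0.953
v -1.142 1.588 0.462
v -2.586 1.794 0.323
v -2.512 1.122 0.691
v -2.35 1.065 0.247
v -2.396 1.481 0.019
v -2.514 2.026 0.732
v -2.44 1.354 1.1
v -2.162 1.672 1.318
v -2.207 2.087 1.091
v -2.658 1.572 0.738
v -0.235 0.945 -0.544
v 0.005 0.534 -0.909
v -0.865 -0.125 0.244
v 0.245 0.596 -0.633
v 0.301 0.792 -0.323
v 0.153 1.045 -0.097
v -0.144 1.261 -0.042
v -0.476 1.355 -0.178
v -0.715 1.293 -0.454
v -0.772 1.098 -0.765
v -0.623 0.844 -0.99
v -0.326 0.629 -1.046
v 2.138 2.558 -4.168
v 2.668 2.446 -4.427
v 2.562 1.342 -2.772
v 2.703 2.76 -4.164
v 2.474 2.979 -3.904
v 2.087 3.001 -3.767
v 1.725 2.816 -3.818
v 1.555 2.51 -4.033
v 1.659 2.227 -4.311
v 1.986 2.098 -4.523
v 2.385 2.185 -4.568
v -3.11 -3.202 -2.722
v -2.15 -4.474 -1.651
v -3.929 -2.78 -1.488
v -2.969 -4.052 -0.417
v -2.351 -2.428 -2.483
v -1.391 -3.7 -1.412
v -3.17 -2.006 -1.249
v -2.21 -3.278 -0.178
f 1 38 17
f 38 12 41
f 17 41 6
f 38 41 17
f 1 17 13
f 17 6 18
f 13 18 2
f 17 18 13
f 1 13 22
f 13 2 23
f 22 23 8
f 13 23 22
f 1 22 34
f 22 8 37
f 34 37 11
f 22 37 34
f 1 34 38
f 34 11 42
f 38 42 12
f 34 42 38
f 2 18 29
f 18 6 32
f 29 32 10
f 18 32 29
f 6 41 19
f 41 12 40
f 19 40 5
f 41 40 19
f 12 42 39
f 42 11 35
f 39 35 3
f 42 35 39
f 11 37 36
f 37 8 24
f 36 24 7
f 37 24 36
f 8 23 28
f 23 2 25
f 28 25 9
f 23 25 28
f 4 30 16
f 30 10 31
f 16 31 5
f 30 31 16
f 4 16 14
f 16 5 15
f 14 15 3
f 16 15 14
f 4 14 21
f 14 3 20
f 21 20 7
f 14 20 21
f 4 21 26
f 21 7 27
f 26 27 9
f 21 27 26
f 4 26 30
f 26 9 33
f 30 33 10
f 26 33 30
f 5 31 19
f 31 10 32
f 19 32 6
f 31 32 19
f 3 15 39
f 15 5 40
f 39 40 12
f 15 40 39
f 7 20 36
f 20 3 35
f 36 35 11
f 20 35 36
f 9 27 28
f 27 7 24
f 28 24 8
f 27 24 28
f 10 33 29
f 33 9 25
f 29 25 2
f 33 25 29
f 44 43 46
f 44 46 45
f 46 43 47
f 46 47 45
f 47 43 48
f 47 48 45
f 48 43 49
f 48 49 45
f 49 43 50
f 49 50 45
f 50 43 51
f 50 51 45
f 51 43 52
f 51 52 45
f 52 43 53
f 52 53 45
f 53 43 54
f 53 54 45
f 54 43 44
f 54 44 45
f 56 55 58
f 56 58 57
f 58 55 59
f 58 59 57
f 59 55 60
f 59 60 57
f 60 55 61
f 60 61 57
f 61 55 62
f 61 62 57
f 62 55 63
f 62 63 57
f 63 55 64
f 63 64 57
f 64 55 65
f 64 65 57
f 65 55 56
f 65 56 57
f 67 69 66
f 70 67 66
f 66 69 68
f 68 70 66
f 67 73 69
f 71 67 70
f 71 73 67
f 69 73 68
f 72 70 68
f 68 73 72
f 72 71 70
f 73 71 72



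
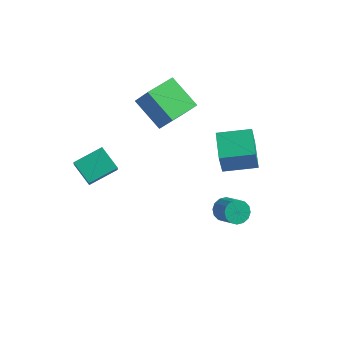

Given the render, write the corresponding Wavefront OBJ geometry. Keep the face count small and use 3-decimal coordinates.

v -2.446 0.879 3.221
v -1.526 0.682 4.516
v -2.092 2.674 3.244
v -1.172 2.477 4.538
v -0.768 0.563 1.982
v 0.152 0.366 3.276
v -0.414 2.358 2.004
v 0.506 2.161 3.299
v 1.726 2.381 0.322
v 1.788 1.901 1.836
v 3.253 3.409 0.586
v 3.315 2.929 2.101
v 2.745 0.991 -0.161
v 2.807 0.511 1.354
v 4.272 2.019 0.104
v 4.334 1.539 1.618
v -2.799 -4.164 1.818
v -2.005 -2.808 2.354
v -1.647 -4.529 1.035
v -0.853 -3.173 1.571
v -2.447 -4.667 2.569
v -1.653 -3.311 3.105
v -1.295 -5.032 1.786
v -0.501 -3.676 2.322
v 3.482 0.105 -2.224
v 3.887 0.011 -2.824
v 4.903 -0.519 -2.056
v 4.498 -0.425 -1.456
v 3.974 0.358 -2.701
v 4.99 -0.172 -1.932
v 3.929 0.636 -2.449
v 4.945 0.106 -1.681
v 3.764 0.772 -2.138
v 4.781 0.242 -1.369
v 3.524 0.73 -1.849
v 4.54 0.2 -1.081
v 3.272 0.52 -1.661
v 4.289 -0.01 -0.893
v 3.077 0.199 -1.624
v 4.093 -0.331 -0.856
v 2.99 -0.148 -1.748
v 4.006 -0.678 -0.979
v 3.035 -0.426 -1.999
v 4.051 -0.956 -1.231
v 3.199 -0.562 -2.311
v 4.216 -1.092 -1.542
v 3.44 -0.52 -2.599
v 4.456 -1.05 -1.831
v 3.691 -0.31 -2.787
v 4.708 -0.84 -2.019
f 2 4 1
f 5 2 1
f 1 4 3
f 3 5 1
f 2 8 4
f 6 2 5
f 6 8 2
f 4 8 3
f 7 5 3
f 3 8 7
f 7 6 5
f 8 6 7
f 10 12 9
f 13 10 9
f 9 12 11
f 11 13 9
f 10 16 12
f 14 10 13
f 14 16 10
f 12 16 11
f 15 13 11
f 11 16 15
f 15 14 13
f 16 14 15
f 18 20 17
f 21 18 17
f 17 20 19
f 19 21 17
f 18 24 20
f 22 18 21
f 22 24 18
f 20 24 19
f 23 21 19
f 19 24 23
f 23 22 21
f 24 22 23
f 26 25 29
f 26 29 27
f 27 29 30
f 27 30 28
f 29 25 31
f 29 31 30
f 30 31 32
f 30 32 28
f 31 25 33
f 31 33 32
f 32 33 34
f 32 34 28
f 33 25 35
f 33 35 34
f 34 35 36
f 34 36 28
f 35 25 37
f 35 37 36
f 36 37 38
f 36 38 28
f 37 25 39
f 37 39 38
f 38 39 40
f 38 40 28
f 39 25 41
f 39 41 40
f 40 41 42
f 40 42 28
f 41 25 43
f 41 43 42
f 42 43 44
f 42 44 28
f 43 25 45
f 43 45 44
f 44 45 46
f 44 46 28
f 45 25 47
f 45 47 46
f 46 47 48
f 46 48 28
f 47 25 49
f 47 49 48
f 48 49 50
f 48 50 28
f 49 25 26
f 49 26 50
f 50 26 27
f 50 27 28



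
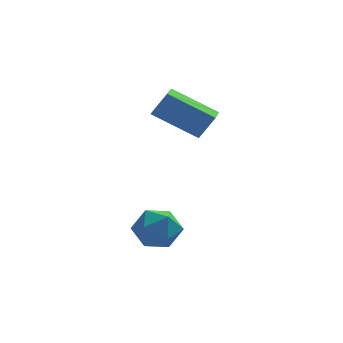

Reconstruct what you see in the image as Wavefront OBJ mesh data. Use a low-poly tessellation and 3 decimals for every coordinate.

v -2.386 -0.735 2.395
v -3.805 -0.31 3.249
v -2.216 0.174 2.226
v -3.635 0.599 3.08
v -1.885 -0.679 3.2
v -3.304 -0.254 4.054
v -1.715 0.23 3.031
v -3.134 0.655 3.885
v -4.003 -2.282 -0.193
v -3.336 -2.51 0.205
v -4.124 -3.49 -0.685
v -3.457 -3.718 -0.287
v -4.134 -3.546 0.123
v -4.059 -2.8 0.427
v -3.401 -3.2 -0.907
v -3.326 -2.454 -0.603
v -2.964 -3.078 -0.236
v -3.417 -3.292 0.4
v -4.043 -2.708 -0.88
v -4.496 -2.922 -0.244
f 2 4 1
f 5 2 1
f 1 4 3
f 3 5 1
f 2 8 4
f 6 2 5
f 6 8 2
f 4 8 3
f 7 5 3
f 3 8 7
f 7 6 5
f 8 6 7
f 9 20 14
f 9 14 10
f 9 10 16
f 9 16 19
f 9 19 20
f 10 14 18
f 14 20 13
f 20 19 11
f 19 16 15
f 16 10 17
f 12 18 13
f 12 13 11
f 12 11 15
f 12 15 17
f 12 17 18
f 13 18 14
f 11 13 20
f 15 11 19
f 17 15 16
f 18 17 10



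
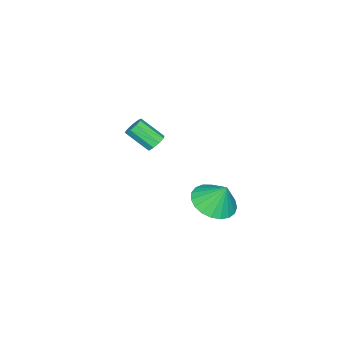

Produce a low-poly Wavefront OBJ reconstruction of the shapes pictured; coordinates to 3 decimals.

v -2.902 -1.883 -1.035
v -2.616 -1.549 -0.704
v -2.413 -2.643 0.225
v -2.698 -2.977 -0.105
v -2.981 -1.539 -0.613
v -2.777 -2.633 0.317
v -3.309 -1.69 -0.719
v -3.105 -2.784 0.211
v -3.446 -1.931 -0.973
v -3.243 -3.026 -0.043
v -3.329 -2.15 -1.256
v -3.125 -3.244 -0.326
v -3.012 -2.243 -1.435
v -2.808 -3.338 -0.506
v -2.643 -2.168 -1.427
v -2.44 -3.263 -0.498
v -2.396 -1.96 -1.236
v -2.192 -3.054 -0.306
v -2.385 -1.715 -0.95
v -2.181 -2.809 -0.021
v 0.653 3.068 -0.807
v 1.633 3.463 -1.029
v 0.667 3.692 0.367
v 1.364 3.782 -1.195
v 0.972 3.978 -1.294
v 0.525 4.016 -1.309
v 0.1 3.891 -1.237
v -0.23 3.623 -1.09
v -0.407 3.259 -0.895
v -0.401 2.863 -0.685
v -0.212 2.501 -0.496
v 0.126 2.238 -0.36
v 0.555 2.119 -0.302
v 1.001 2.163 -0.332
v 1.386 2.364 -0.443
v 1.645 2.687 -0.618
v 1.732 3.076 -0.825
f 2 1 5
f 2 5 3
f 3 5 6
f 3 6 4
f 5 1 7
f 5 7 6
f 6 7 8
f 6 8 4
f 7 1 9
f 7 9 8
f 8 9 10
f 8 10 4
f 9 1 11
f 9 11 10
f 10 11 12
f 10 12 4
f 11 1 13
f 11 13 12
f 12 13 14
f 12 14 4
f 13 1 15
f 13 15 14
f 14 15 16
f 14 16 4
f 15 1 17
f 15 17 16
f 16 17 18
f 16 18 4
f 17 1 19
f 17 19 18
f 18 19 20
f 18 20 4
f 19 1 2
f 19 2 20
f 20 2 3
f 20 3 4
f 22 21 24
f 22 24 23
f 24 21 25
f 24 25 23
f 25 21 26
f 25 26 23
f 26 21 27
f 26 27 23
f 27 21 28
f 27 28 23
f 28 21 29
f 28 29 23
f 29 21 30
f 29 30 23
f 30 21 31
f 30 31 23
f 31 21 32
f 31 32 23
f 32 21 33
f 32 33 23
f 33 21 34
f 33 34 23
f 34 21 35
f 34 35 23
f 35 21 36
f 35 36 23
f 36 21 37
f 36 37 23
f 37 21 22
f 37 22 23



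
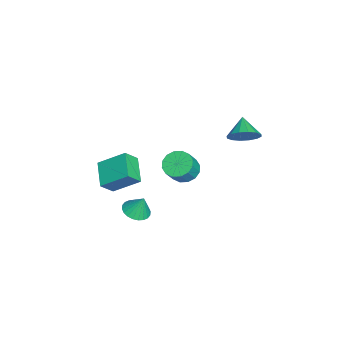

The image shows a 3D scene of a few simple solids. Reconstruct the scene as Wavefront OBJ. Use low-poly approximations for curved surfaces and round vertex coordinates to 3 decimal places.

v -1.785 3.872 3.362
v -1.156 3.578 4.202
v -3.015 3.688 4.218
v -1.208 4.138 4.247
v -1.414 4.626 4.055
v -1.72 4.913 3.677
v -2.044 4.92 3.215
v -2.298 4.647 2.792
v -2.414 4.166 2.521
v -2.362 3.606 2.476
v -2.156 3.117 2.668
v -1.85 2.83 3.046
v -1.527 2.823 3.508
v -1.273 3.096 3.931
v 0.911 -2.487 -1.93
v 1.721 -2.938 -1.857
v 1.069 -1.993 -0.63
v 1.83 -2.619 -1.991
v 1.798 -2.28 -2.116
v 1.632 -1.973 -2.213
v 1.356 -1.743 -2.267
v 1.012 -1.627 -2.27
v 0.653 -1.642 -2.22
v 0.333 -1.786 -2.127
v 0.101 -2.036 -2.003
v -0.007 -2.355 -1.869
v 0.024 -2.695 -1.744
v 0.19 -3.002 -1.647
v 0.466 -3.231 -1.593
v 0.81 -3.347 -1.591
v 1.169 -3.332 -1.64
v 1.489 -3.189 -1.733
v -3.007 0.145 -1.093
v -2.21 -0.086 -1.703
v -1.416 -0.476 -0.517
v -2.213 -0.245 0.093
v -2.144 0.428 -1.578
v -1.349 0.038 -0.392
v -2.309 0.867 -1.323
v -1.515 0.476 -0.137
v -2.661 1.111 -1.007
v -1.867 0.721 0.179
v -3.106 1.097 -0.713
v -2.312 0.707 0.473
v -3.525 0.828 -0.521
v -2.73 0.438 0.664
v -3.804 0.376 -0.483
v -3.01 -0.014 0.703
v -3.871 -0.138 -0.608
v -3.076 -0.528 0.578
v -3.705 -0.576 -0.863
v -2.911 -0.967 0.323
v -3.353 -0.821 -1.179
v -2.559 -1.211 0.007
v -2.908 -0.807 -1.473
v -2.114 -1.197 -0.287
v -2.49 -0.538 -1.664
v -1.695 -0.928 -0.479
v -1.955 -4.26 -2.691
v -3.719 -4.64 -1.9
v -1.779 -2.481 -1.444
v -3.543 -2.86 -0.653
v -1.377 -4.98 -1.747
v -3.141 -5.359 -0.956
v -1.201 -3.2 -0.5
v -2.965 -3.58 0.291
f 2 1 4
f 2 4 3
f 4 1 5
f 4 5 3
f 5 1 6
f 5 6 3
f 6 1 7
f 6 7 3
f 7 1 8
f 7 8 3
f 8 1 9
f 8 9 3
f 9 1 10
f 9 10 3
f 10 1 11
f 10 11 3
f 11 1 12
f 11 12 3
f 12 1 13
f 12 13 3
f 13 1 14
f 13 14 3
f 14 1 2
f 14 2 3
f 16 15 18
f 16 18 17
f 18 15 19
f 18 19 17
f 19 15 20
f 19 20 17
f 20 15 21
f 20 21 17
f 21 15 22
f 21 22 17
f 22 15 23
f 22 23 17
f 23 15 24
f 23 24 17
f 24 15 25
f 24 25 17
f 25 15 26
f 25 26 17
f 26 15 27
f 26 27 17
f 27 15 28
f 27 28 17
f 28 15 29
f 28 29 17
f 29 15 30
f 29 30 17
f 30 15 31
f 30 31 17
f 31 15 32
f 31 32 17
f 32 15 16
f 32 16 17
f 34 33 37
f 34 37 35
f 35 37 38
f 35 38 36
f 37 33 39
f 37 39 38
f 38 39 40
f 38 40 36
f 39 33 41
f 39 41 40
f 40 41 42
f 40 42 36
f 41 33 43
f 41 43 42
f 42 43 44
f 42 44 36
f 43 33 45
f 43 45 44
f 44 45 46
f 44 46 36
f 45 33 47
f 45 47 46
f 46 47 48
f 46 48 36
f 47 33 49
f 47 49 48
f 48 49 50
f 48 50 36
f 49 33 51
f 49 51 50
f 50 51 52
f 50 52 36
f 51 33 53
f 51 53 52
f 52 53 54
f 52 54 36
f 53 33 55
f 53 55 54
f 54 55 56
f 54 56 36
f 55 33 57
f 55 57 56
f 56 57 58
f 56 58 36
f 57 33 34
f 57 34 58
f 58 34 35
f 58 35 36
f 60 62 59
f 63 60 59
f 59 62 61
f 61 63 59
f 60 66 62
f 64 60 63
f 64 66 60
f 62 66 61
f 65 63 61
f 61 66 65
f 65 64 63
f 66 64 65



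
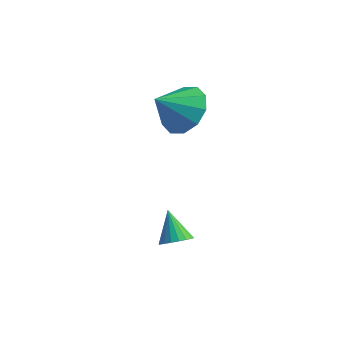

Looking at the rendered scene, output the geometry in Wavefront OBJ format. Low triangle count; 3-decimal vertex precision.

v -0.868 1.593 -3.436
v -0.435 1.987 -3.304
v -1.552 2.007 -2.424
v -0.593 2.125 -3.468
v -0.806 2.158 -3.626
v -1.031 2.079 -3.746
v -1.224 1.904 -3.805
v -1.346 1.667 -3.79
v -1.374 1.415 -3.705
v -1.301 1.199 -3.567
v -1.142 1.06 -3.403
v -0.929 1.027 -3.246
v -0.704 1.106 -3.126
v -0.511 1.281 -3.067
v -0.389 1.518 -3.082
v -0.362 1.77 -3.166
v -2.617 4.24 0.909
v -1.639 4.186 1.341
v -3.063 3.22 1.791
v -1.989 4.633 1.681
v -2.578 4.93 1.726
v -3.182 4.963 1.458
v -3.57 4.72 0.981
v -3.594 4.293 0.476
v -3.245 3.846 0.137
v -2.655 3.549 0.092
v -2.051 3.516 0.359
v -1.663 3.759 0.836
f 2 1 4
f 2 4 3
f 4 1 5
f 4 5 3
f 5 1 6
f 5 6 3
f 6 1 7
f 6 7 3
f 7 1 8
f 7 8 3
f 8 1 9
f 8 9 3
f 9 1 10
f 9 10 3
f 10 1 11
f 10 11 3
f 11 1 12
f 11 12 3
f 12 1 13
f 12 13 3
f 13 1 14
f 13 14 3
f 14 1 15
f 14 15 3
f 15 1 16
f 15 16 3
f 16 1 2
f 16 2 3
f 18 17 20
f 18 20 19
f 20 17 21
f 20 21 19
f 21 17 22
f 21 22 19
f 22 17 23
f 22 23 19
f 23 17 24
f 23 24 19
f 24 17 25
f 24 25 19
f 25 17 26
f 25 26 19
f 26 17 27
f 26 27 19
f 27 17 28
f 27 28 19
f 28 17 18
f 28 18 19



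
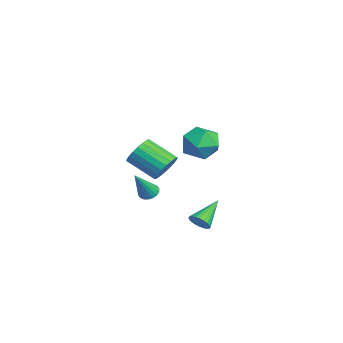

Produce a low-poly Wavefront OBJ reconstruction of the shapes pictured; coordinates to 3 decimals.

v -3.274 1.679 -0.319
v -2.57 1.122 -0.378
v -3.502 -0.157 0.58
v -4.206 0.401 0.639
v -2.497 1.306 -0.061
v -3.429 0.027 0.897
v -2.558 1.555 0.212
v -3.49 0.276 1.17
v -2.743 1.825 0.393
v -3.675 0.547 1.351
v -3.019 2.071 0.45
v -3.952 0.792 1.409
v -3.34 2.248 0.375
v -4.272 0.969 1.334
v -3.649 2.327 0.18
v -4.582 1.049 1.138
v -3.894 2.294 -0.101
v -4.826 1.016 0.857
v -4.031 2.155 -0.421
v -4.963 0.877 0.538
v -4.037 1.934 -0.722
v -4.97 0.655 0.236
v -3.912 1.668 -0.954
v -4.844 0.39 0.004
v -3.676 1.405 -1.076
v -4.608 0.126 -0.118
v -3.37 1.189 -1.067
v -4.302 -0.09 -0.109
v -3.048 1.057 -0.929
v -3.98 -0.221 0.029
v -2.765 1.034 -0.686
v -3.697 -0.245 0.273
v -1.558 0.519 -1.085
v -1.216 0.221 -1.413
v -0.762 -0.299 0.485
v -1.085 0.429 -1.371
v -1.048 0.654 -1.272
v -1.112 0.853 -1.136
v -1.264 0.986 -0.99
v -1.474 1.026 -0.863
v -1.701 0.966 -0.779
v -1.9 0.817 -0.756
v -2.031 0.609 -0.798
v -2.068 0.383 -0.897
v -2.004 0.184 -1.033
v -1.852 0.051 -1.179
v -1.641 0.011 -1.306
v -1.415 0.072 -1.39
v 0.28 2.7 -2.5
v 0.611 3.177 -2.718
v -0.7 3.82 -1.54
v 0.434 3.163 -2.883
v 0.233 3.079 -2.989
v 0.04 2.937 -3.02
v -0.117 2.759 -2.973
v -0.213 2.572 -2.853
v -0.235 2.405 -2.68
v -0.178 2.282 -2.479
v -0.051 2.224 -2.281
v 0.126 2.237 -2.117
v 0.326 2.322 -2.011
v 0.519 2.464 -1.979
v 0.676 2.642 -2.027
v 0.773 2.829 -2.146
v 0.794 2.996 -2.32
v 0.737 3.118 -2.521
v 1.272 2.718 3.629
v 1.976 3.237 4.249
v 2.464 1.503 3.291
v 3.168 2.022 3.911
v 2.319 1.539 4.353
v 1.582 2.29 4.562
v 2.858 2.45 2.978
v 2.121 3.201 3.187
v 2.956 3.072 3.846
v 2.624 2.509 4.696
v 1.816 2.231 2.844
v 1.484 1.668 3.694
f 2 1 5
f 2 5 3
f 3 5 6
f 3 6 4
f 5 1 7
f 5 7 6
f 6 7 8
f 6 8 4
f 7 1 9
f 7 9 8
f 8 9 10
f 8 10 4
f 9 1 11
f 9 11 10
f 10 11 12
f 10 12 4
f 11 1 13
f 11 13 12
f 12 13 14
f 12 14 4
f 13 1 15
f 13 15 14
f 14 15 16
f 14 16 4
f 15 1 17
f 15 17 16
f 16 17 18
f 16 18 4
f 17 1 19
f 17 19 18
f 18 19 20
f 18 20 4
f 19 1 21
f 19 21 20
f 20 21 22
f 20 22 4
f 21 1 23
f 21 23 22
f 22 23 24
f 22 24 4
f 23 1 25
f 23 25 24
f 24 25 26
f 24 26 4
f 25 1 27
f 25 27 26
f 26 27 28
f 26 28 4
f 27 1 29
f 27 29 28
f 28 29 30
f 28 30 4
f 29 1 31
f 29 31 30
f 30 31 32
f 30 32 4
f 31 1 2
f 31 2 32
f 32 2 3
f 32 3 4
f 34 33 36
f 34 36 35
f 36 33 37
f 36 37 35
f 37 33 38
f 37 38 35
f 38 33 39
f 38 39 35
f 39 33 40
f 39 40 35
f 40 33 41
f 40 41 35
f 41 33 42
f 41 42 35
f 42 33 43
f 42 43 35
f 43 33 44
f 43 44 35
f 44 33 45
f 44 45 35
f 45 33 46
f 45 46 35
f 46 33 47
f 46 47 35
f 47 33 48
f 47 48 35
f 48 33 34
f 48 34 35
f 50 49 52
f 50 52 51
f 52 49 53
f 52 53 51
f 53 49 54
f 53 54 51
f 54 49 55
f 54 55 51
f 55 49 56
f 55 56 51
f 56 49 57
f 56 57 51
f 57 49 58
f 57 58 51
f 58 49 59
f 58 59 51
f 59 49 60
f 59 60 51
f 60 49 61
f 60 61 51
f 61 49 62
f 61 62 51
f 62 49 63
f 62 63 51
f 63 49 64
f 63 64 51
f 64 49 65
f 64 65 51
f 65 49 66
f 65 66 51
f 66 49 50
f 66 50 51
f 67 78 72
f 67 72 68
f 67 68 74
f 67 74 77
f 67 77 78
f 68 72 76
f 72 78 71
f 78 77 69
f 77 74 73
f 74 68 75
f 70 76 71
f 70 71 69
f 70 69 73
f 70 73 75
f 70 75 76
f 71 76 72
f 69 71 78
f 73 69 77
f 75 73 74
f 76 75 68



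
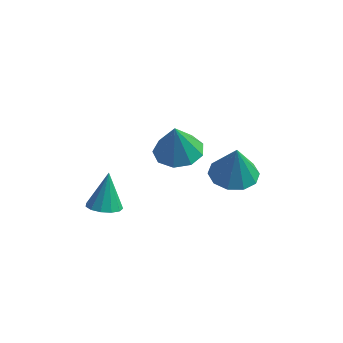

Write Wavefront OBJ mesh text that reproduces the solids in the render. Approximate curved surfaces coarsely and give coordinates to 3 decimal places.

v 1.064 2.046 -0.659
v 1.443 1.41 -0.667
v 1.136 2.074 0.479
v 1.743 1.754 -0.694
v 1.785 2.209 -0.708
v 1.551 2.602 -0.703
v 1.131 2.783 -0.681
v 0.686 2.682 -0.651
v 0.386 2.338 -0.623
v 0.344 1.883 -0.61
v 0.578 1.49 -0.615
v 0.998 1.309 -0.637
v -2.467 0.904 -1.726
v -1.976 0.704 -1.628
v -2.433 1.496 -0.694
v -1.933 0.965 -1.779
v -2.061 1.206 -1.913
v -2.317 1.352 -1.988
v -2.621 1.355 -1.98
v -2.877 1.216 -1.891
v -3.002 0.977 -1.75
v -2.958 0.715 -1.601
v -2.758 0.513 -1.492
v -2.466 0.436 -1.457
v -2.174 0.507 -1.508
v -0.709 3.111 -1.022
v -0.046 3.476 -0.949
v -0.811 3.069 0.102
v -0.436 3.818 -0.971
v -0.954 3.83 -1.018
v -1.357 3.506 -1.066
v -1.457 2.996 -1.094
v -1.207 2.54 -1.089
v -0.724 2.352 -1.052
v -0.234 2.518 -1.001
v 0.034 2.962 -0.961
f 2 1 4
f 2 4 3
f 4 1 5
f 4 5 3
f 5 1 6
f 5 6 3
f 6 1 7
f 6 7 3
f 7 1 8
f 7 8 3
f 8 1 9
f 8 9 3
f 9 1 10
f 9 10 3
f 10 1 11
f 10 11 3
f 11 1 12
f 11 12 3
f 12 1 2
f 12 2 3
f 14 13 16
f 14 16 15
f 16 13 17
f 16 17 15
f 17 13 18
f 17 18 15
f 18 13 19
f 18 19 15
f 19 13 20
f 19 20 15
f 20 13 21
f 20 21 15
f 21 13 22
f 21 22 15
f 22 13 23
f 22 23 15
f 23 13 24
f 23 24 15
f 24 13 25
f 24 25 15
f 25 13 14
f 25 14 15
f 27 26 29
f 27 29 28
f 29 26 30
f 29 30 28
f 30 26 31
f 30 31 28
f 31 26 32
f 31 32 28
f 32 26 33
f 32 33 28
f 33 26 34
f 33 34 28
f 34 26 35
f 34 35 28
f 35 26 36
f 35 36 28
f 36 26 27
f 36 27 28



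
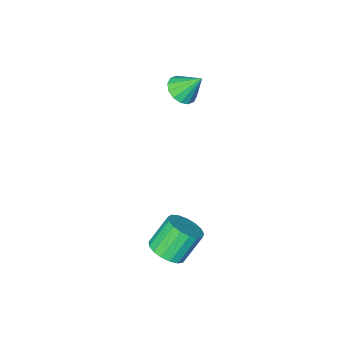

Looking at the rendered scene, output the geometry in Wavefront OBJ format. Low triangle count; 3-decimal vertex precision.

v -1.289 -2.106 3.298
v -0.78 -1.472 3.131
v -1.851 -1.354 4.442
v -1.136 -1.392 2.904
v -1.533 -1.504 2.782
v -1.864 -1.777 2.799
v -2.041 -2.138 2.949
v -2.017 -2.491 3.193
v -1.797 -2.741 3.466
v -1.442 -2.82 3.693
v -1.045 -2.709 3.815
v -0.714 -2.436 3.798
v -0.536 -2.074 3.647
v -0.561 -1.722 3.403
v 2.624 2.652 -2.443
v 3.314 2.328 -1.927
v 2.325 2.364 -0.582
v 1.636 2.688 -1.097
v 3.362 2.765 -1.904
v 2.373 2.802 -0.559
v 3.24 3.176 -2.004
v 2.251 3.213 -0.659
v 2.978 3.467 -2.205
v 1.989 3.504 -0.86
v 2.634 3.572 -2.46
v 1.646 3.608 -1.115
v 2.289 3.465 -2.711
v 1.3 3.502 -1.366
v 2.02 3.172 -2.901
v 1.031 3.209 -1.556
v 1.89 2.76 -2.986
v 0.901 2.797 -1.64
v 1.928 2.323 -2.946
v 0.939 2.36 -1.6
v 2.125 1.962 -2.791
v 1.137 1.998 -1.445
v 2.437 1.758 -2.556
v 1.449 1.795 -1.211
v 2.792 1.759 -2.295
v 1.803 1.796 -0.95
v 3.109 1.965 -2.068
v 2.12 2.001 -0.723
f 2 1 4
f 2 4 3
f 4 1 5
f 4 5 3
f 5 1 6
f 5 6 3
f 6 1 7
f 6 7 3
f 7 1 8
f 7 8 3
f 8 1 9
f 8 9 3
f 9 1 10
f 9 10 3
f 10 1 11
f 10 11 3
f 11 1 12
f 11 12 3
f 12 1 13
f 12 13 3
f 13 1 14
f 13 14 3
f 14 1 2
f 14 2 3
f 16 15 19
f 16 19 17
f 17 19 20
f 17 20 18
f 19 15 21
f 19 21 20
f 20 21 22
f 20 22 18
f 21 15 23
f 21 23 22
f 22 23 24
f 22 24 18
f 23 15 25
f 23 25 24
f 24 25 26
f 24 26 18
f 25 15 27
f 25 27 26
f 26 27 28
f 26 28 18
f 27 15 29
f 27 29 28
f 28 29 30
f 28 30 18
f 29 15 31
f 29 31 30
f 30 31 32
f 30 32 18
f 31 15 33
f 31 33 32
f 32 33 34
f 32 34 18
f 33 15 35
f 33 35 34
f 34 35 36
f 34 36 18
f 35 15 37
f 35 37 36
f 36 37 38
f 36 38 18
f 37 15 39
f 37 39 38
f 38 39 40
f 38 40 18
f 39 15 41
f 39 41 40
f 40 41 42
f 40 42 18
f 41 15 16
f 41 16 42
f 42 16 17
f 42 17 18



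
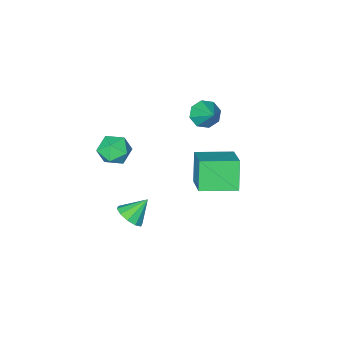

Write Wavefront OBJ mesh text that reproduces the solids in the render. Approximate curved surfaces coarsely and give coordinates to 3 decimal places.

v -3.026 -1.51 1.376
v -2.569 -2.044 1.818
v -2.614 -0.29 2.424
v -2.235 -1.761 1.358
v -2.364 -1.331 0.908
v -2.88 -1.006 0.733
v -3.482 -0.976 0.934
v -3.817 -1.259 1.394
v -3.688 -1.689 1.844
v -3.171 -2.014 2.02
v 1.238 -3.702 -0.39
v 1.686 -4.302 -1.036
v -0.026 -3.598 -1.364
v 0.422 -4.198 -2.01
v 0.11 -4.552 -1.141
v 0.892 -4.616 -0.539
v 0.768 -3.284 -1.861
v 1.55 -3.348 -1.259
v 1.396 -4.043 -1.945
v 0.989 -4.827 -1.5
v 0.671 -3.073 -0.9
v 0.264 -3.857 -0.455
v -2.058 1.98 -0.757
v -2.598 1.329 0.764
v -1.237 3.45 0.164
v -1.777 2.8 1.685
v -0.403 0.96 -0.605
v -0.943 0.31 0.916
v 0.418 2.431 0.316
v -0.122 1.78 1.837
v 2.047 -0.999 -3.599
v 2.633 -0.95 -3.012
v 1.073 -0.801 -2.641
v 2.551 -0.478 -3.194
v 2.276 -0.204 -3.53
v 1.914 -0.234 -3.892
v 1.603 -0.557 -4.142
v 1.461 -1.048 -4.185
v 1.544 -1.52 -4.003
v 1.818 -1.794 -3.667
v 2.18 -1.764 -3.305
v 2.491 -1.442 -3.055
f 2 1 4
f 2 4 3
f 4 1 5
f 4 5 3
f 5 1 6
f 5 6 3
f 6 1 7
f 6 7 3
f 7 1 8
f 7 8 3
f 8 1 9
f 8 9 3
f 9 1 10
f 9 10 3
f 10 1 2
f 10 2 3
f 11 22 16
f 11 16 12
f 11 12 18
f 11 18 21
f 11 21 22
f 12 16 20
f 16 22 15
f 22 21 13
f 21 18 17
f 18 12 19
f 14 20 15
f 14 15 13
f 14 13 17
f 14 17 19
f 14 19 20
f 15 20 16
f 13 15 22
f 17 13 21
f 19 17 18
f 20 19 12
f 24 26 23
f 27 24 23
f 23 26 25
f 25 27 23
f 24 30 26
f 28 24 27
f 28 30 24
f 26 30 25
f 29 27 25
f 25 30 29
f 29 28 27
f 30 28 29
f 32 31 34
f 32 34 33
f 34 31 35
f 34 35 33
f 35 31 36
f 35 36 33
f 36 31 37
f 36 37 33
f 37 31 38
f 37 38 33
f 38 31 39
f 38 39 33
f 39 31 40
f 39 40 33
f 40 31 41
f 40 41 33
f 41 31 42
f 41 42 33
f 42 31 32
f 42 32 33



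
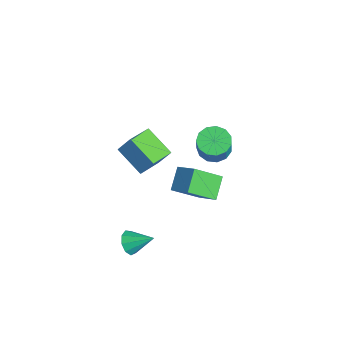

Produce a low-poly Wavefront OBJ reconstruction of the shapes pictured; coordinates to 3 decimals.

v -2.604 -0.693 -3.767
v -3.618 0.052 -2.861
v -2.534 0.959 -5.045
v -3.547 1.704 -4.139
v -1.433 -0.104 -2.941
v -2.446 0.641 -2.035
v -1.362 1.548 -4.219
v -2.376 2.293 -3.313
v -3.813 2.301 -2.009
v -2.954 2.702 -2.326
v -2.308 2.441 -0.908
v -3.167 2.039 -0.591
v -3.257 3.125 -2.11
v -2.61 2.864 -0.692
v -3.736 3.287 -1.862
v -3.09 3.025 -0.444
v -4.24 3.135 -1.661
v -3.594 2.874 -0.243
v -4.608 2.719 -1.57
v -3.962 2.457 -0.152
v -4.724 2.17 -1.618
v -4.078 1.908 -0.2
v -4.551 1.662 -1.791
v -3.905 1.4 -0.373
v -4.143 1.357 -2.033
v -3.497 1.096 -0.615
v -3.631 1.352 -2.267
v -2.985 1.09 -0.849
v -3.176 1.648 -2.42
v -2.53 1.386 -1.002
v -2.924 2.151 -2.442
v -2.278 1.89 -1.024
v -1.028 -4.182 3.014
v -0.678 -3.582 4.089
v -1.947 -2.88 2.586
v -1.598 -2.281 3.662
v 0.478 -3.419 2.098
v 0.827 -2.82 3.174
v -0.442 -2.118 1.671
v -0.092 -1.518 2.746
v 0.742 -4.186 -3.815
v 1.065 -4.732 -3.344
v 1.478 -3.034 -2.985
v 1.39 -4.636 -3.765
v 1.411 -4.329 -4.21
v 1.12 -3.956 -4.47
v 0.651 -3.691 -4.423
v 0.225 -3.657 -4.092
v 0.041 -3.871 -3.632
v 0.185 -4.233 -3.257
v 0.589 -4.573 -3.143
f 2 4 1
f 5 2 1
f 1 4 3
f 3 5 1
f 2 8 4
f 6 2 5
f 6 8 2
f 4 8 3
f 7 5 3
f 3 8 7
f 7 6 5
f 8 6 7
f 10 9 13
f 10 13 11
f 11 13 14
f 11 14 12
f 13 9 15
f 13 15 14
f 14 15 16
f 14 16 12
f 15 9 17
f 15 17 16
f 16 17 18
f 16 18 12
f 17 9 19
f 17 19 18
f 18 19 20
f 18 20 12
f 19 9 21
f 19 21 20
f 20 21 22
f 20 22 12
f 21 9 23
f 21 23 22
f 22 23 24
f 22 24 12
f 23 9 25
f 23 25 24
f 24 25 26
f 24 26 12
f 25 9 27
f 25 27 26
f 26 27 28
f 26 28 12
f 27 9 29
f 27 29 28
f 28 29 30
f 28 30 12
f 29 9 31
f 29 31 30
f 30 31 32
f 30 32 12
f 31 9 10
f 31 10 32
f 32 10 11
f 32 11 12
f 34 36 33
f 37 34 33
f 33 36 35
f 35 37 33
f 34 40 36
f 38 34 37
f 38 40 34
f 36 40 35
f 39 37 35
f 35 40 39
f 39 38 37
f 40 38 39
f 42 41 44
f 42 44 43
f 44 41 45
f 44 45 43
f 45 41 46
f 45 46 43
f 46 41 47
f 46 47 43
f 47 41 48
f 47 48 43
f 48 41 49
f 48 49 43
f 49 41 50
f 49 50 43
f 50 41 51
f 50 51 43
f 51 41 42
f 51 42 43

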